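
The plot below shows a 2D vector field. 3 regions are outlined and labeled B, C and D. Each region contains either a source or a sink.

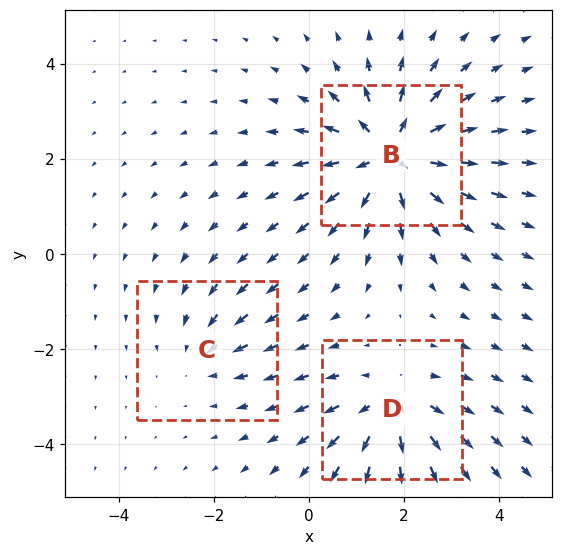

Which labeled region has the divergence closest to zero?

C

Divergence at each region's feature centre — B: about +5, C: about -2, D: about +3. Region C is closest to zero.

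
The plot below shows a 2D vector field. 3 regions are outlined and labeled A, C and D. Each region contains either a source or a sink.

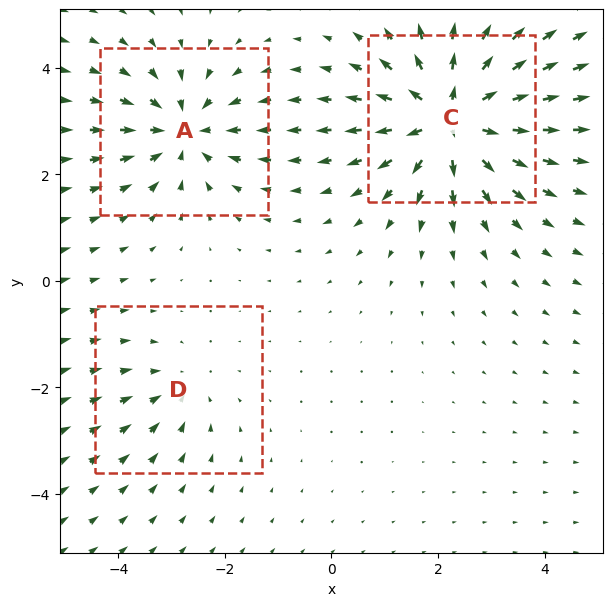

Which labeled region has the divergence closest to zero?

D

Divergence at each region's feature centre — A: about -4, C: about +5, D: about -2. Region D is closest to zero.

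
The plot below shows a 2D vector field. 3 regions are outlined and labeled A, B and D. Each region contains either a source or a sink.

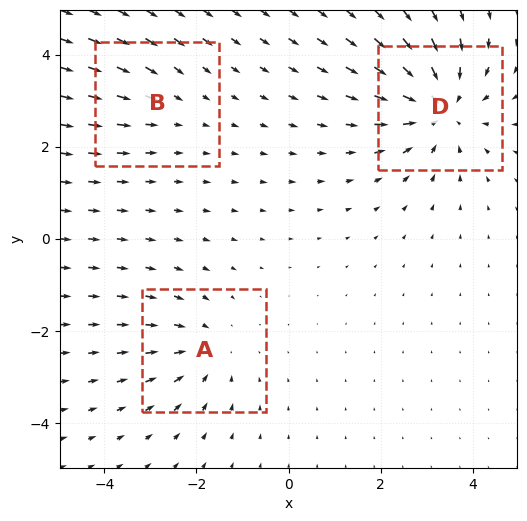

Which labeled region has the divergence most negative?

D

Divergence at each region's feature centre — A: about -3, B: about -2, D: about -4. Region D is most negative.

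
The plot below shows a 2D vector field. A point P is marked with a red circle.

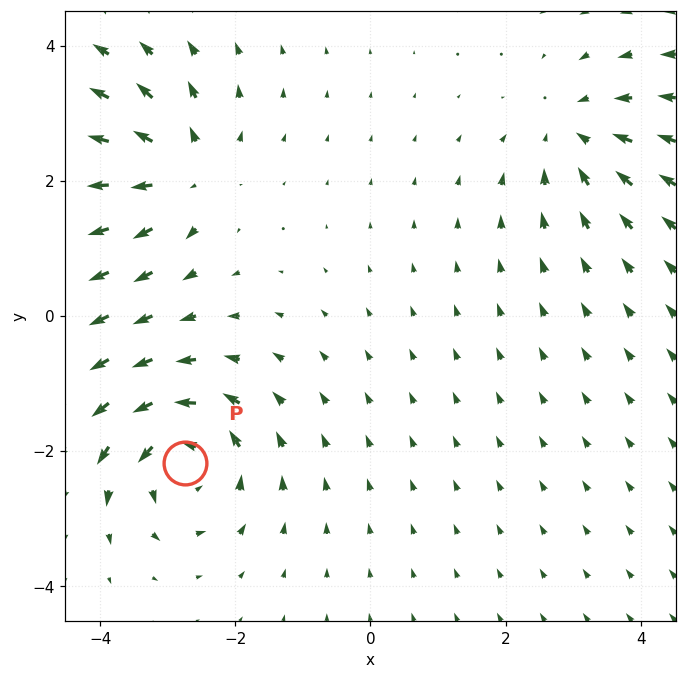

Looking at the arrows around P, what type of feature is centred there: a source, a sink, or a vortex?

At P (-2.7, -2.2) the arrows circulate counterclockwise. Divergence ≈0, curl about +5 — near-zero divergence with nonzero curl is a vortex.

vortex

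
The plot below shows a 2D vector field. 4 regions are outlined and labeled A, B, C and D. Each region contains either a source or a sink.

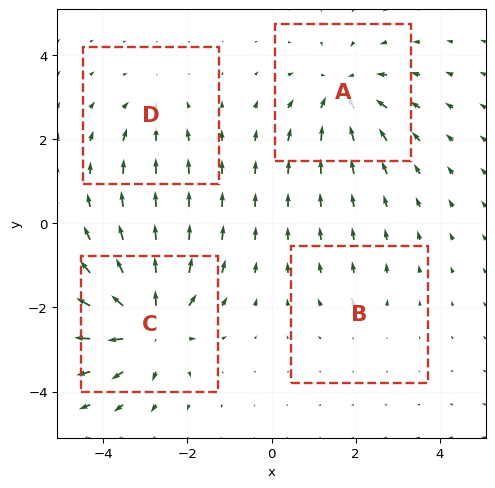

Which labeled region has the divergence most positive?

Divergence at each region's feature centre — A: about -5, B: about +2, C: about +7, D: about -3. Region C is most positive.

C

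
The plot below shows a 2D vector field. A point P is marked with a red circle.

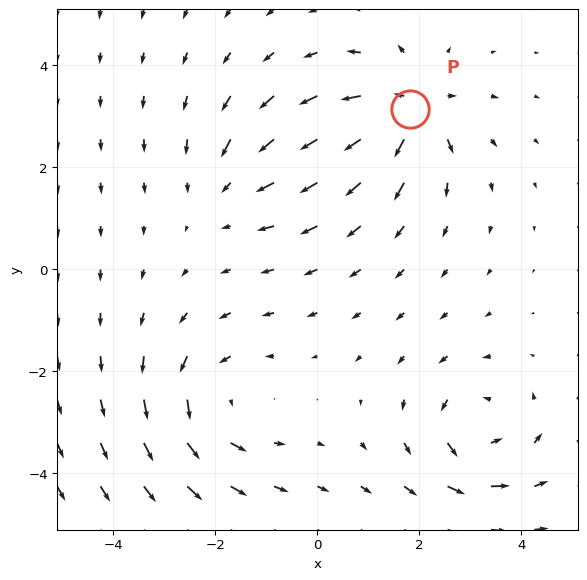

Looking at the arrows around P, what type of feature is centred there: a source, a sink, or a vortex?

At P (1.8, 3.1) the arrows spread outward. Divergence about +6, curl ≈0 — positive divergence with near-zero curl is a source.

source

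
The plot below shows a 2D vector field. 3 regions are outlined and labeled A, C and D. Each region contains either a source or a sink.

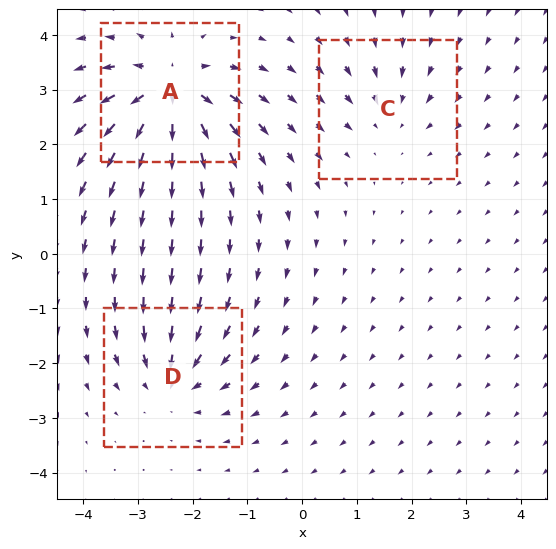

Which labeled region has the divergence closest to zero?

Divergence at each region's feature centre — A: about +6, C: about -3, D: about -4. Region C is closest to zero.

C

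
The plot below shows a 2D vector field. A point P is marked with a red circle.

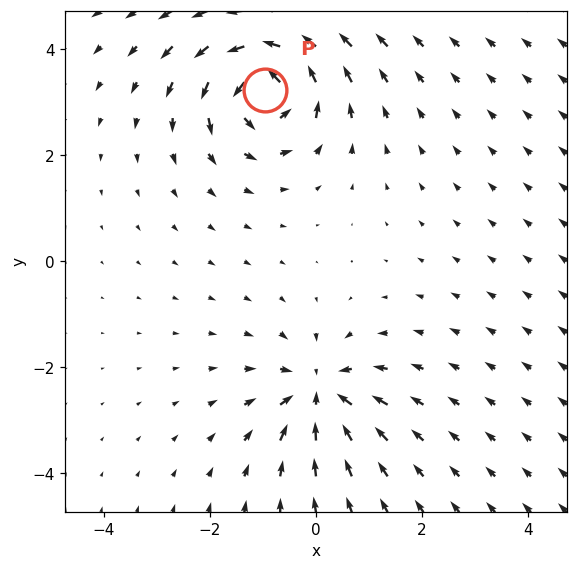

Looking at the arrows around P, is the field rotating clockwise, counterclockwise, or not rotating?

counterclockwise

Near P at (-1.0, 3.2) the arrows circulate counterclockwise. The curl (z-component) there is about +7; positive curl means counterclockwise rotation.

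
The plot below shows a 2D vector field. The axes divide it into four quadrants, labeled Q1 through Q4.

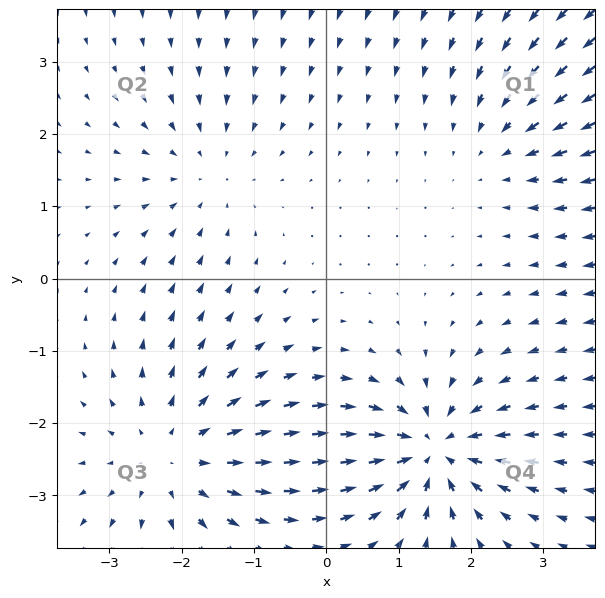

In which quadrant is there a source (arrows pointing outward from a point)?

The source sits at approximately (-2.1, -2.5), which lies in quadrant Q3. The divergence there is about +3, positive as expected for a source.

Q3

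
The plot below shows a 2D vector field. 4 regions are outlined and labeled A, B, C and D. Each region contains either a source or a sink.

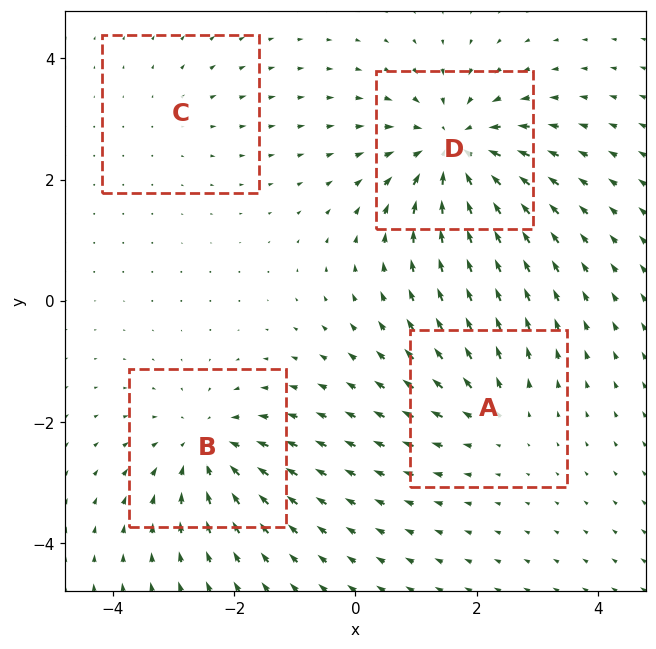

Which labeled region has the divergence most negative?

D

Divergence at each region's feature centre — A: about +3, B: about -5, C: about +2, D: about -7. Region D is most negative.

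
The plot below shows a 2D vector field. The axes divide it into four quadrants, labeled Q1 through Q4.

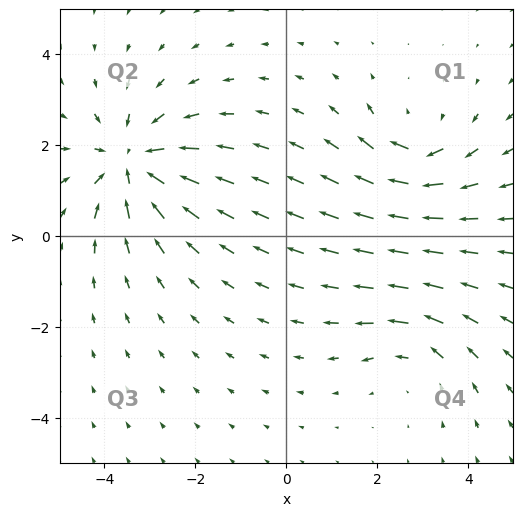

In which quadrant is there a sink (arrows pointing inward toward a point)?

Q2

The sink sits at approximately (-3.4, 1.6), which lies in quadrant Q2. The divergence there is about -4, negative as expected for a sink.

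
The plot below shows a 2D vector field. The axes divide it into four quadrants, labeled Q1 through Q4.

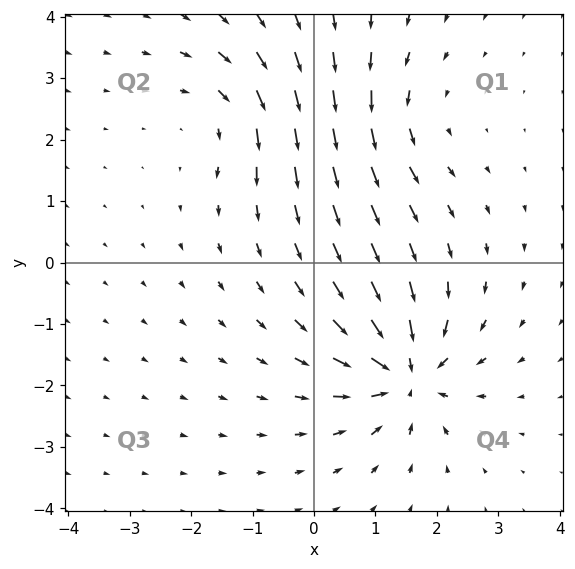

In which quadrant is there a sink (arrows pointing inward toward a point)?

Q4

The sink sits at approximately (1.5, -1.8), which lies in quadrant Q4. The divergence there is about -7, negative as expected for a sink.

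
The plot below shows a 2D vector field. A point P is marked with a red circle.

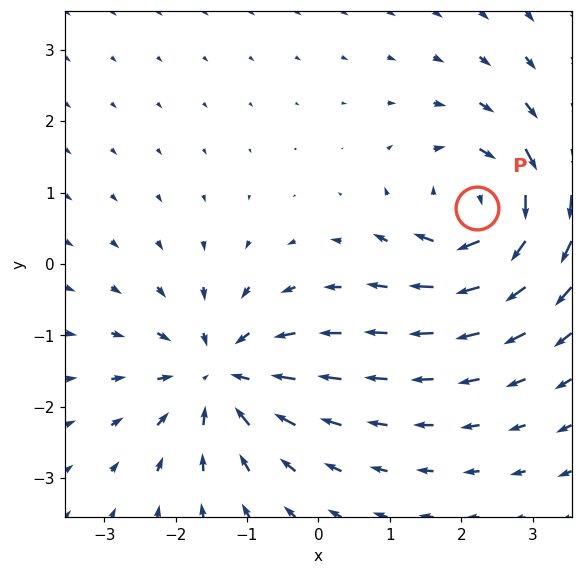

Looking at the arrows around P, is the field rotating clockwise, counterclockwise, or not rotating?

clockwise

Near P at (2.2, 0.8) the arrows circulate clockwise. The curl (z-component) there is about -5; negative curl means clockwise rotation.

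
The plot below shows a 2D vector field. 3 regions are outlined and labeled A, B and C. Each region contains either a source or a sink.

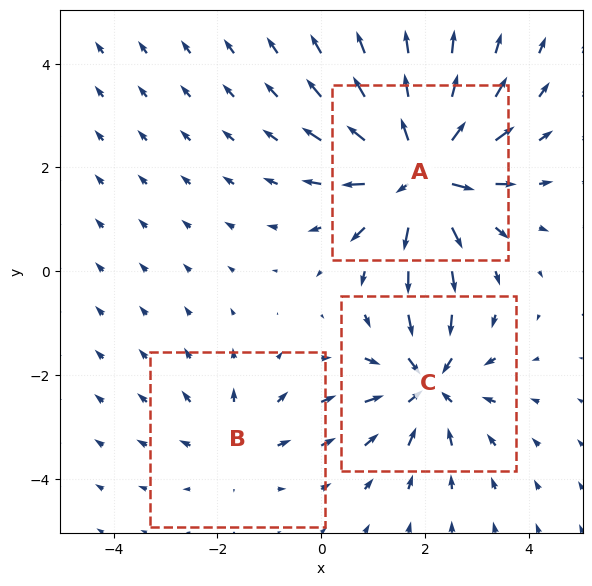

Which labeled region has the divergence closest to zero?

B

Divergence at each region's feature centre — A: about +5, B: about +2, C: about -4. Region B is closest to zero.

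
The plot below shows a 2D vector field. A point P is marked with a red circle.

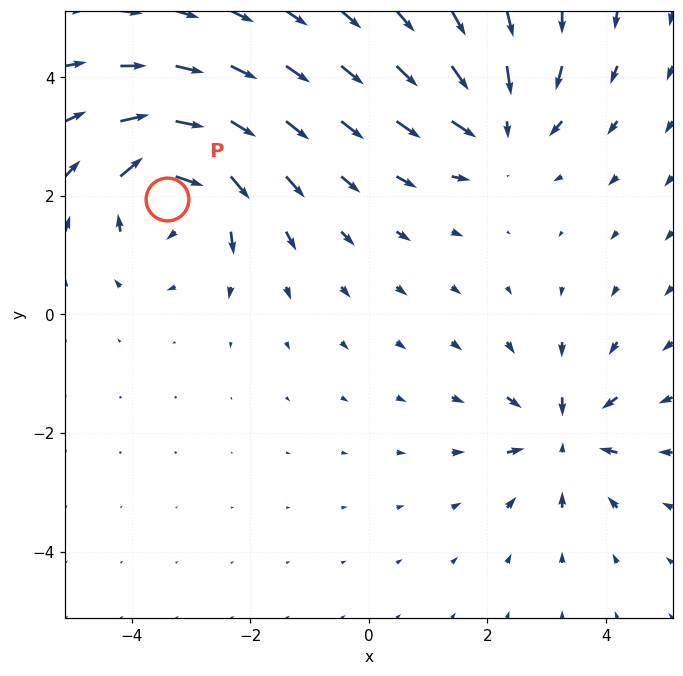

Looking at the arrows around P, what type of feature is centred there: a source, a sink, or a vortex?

At P (-3.4, 1.9) the arrows circulate clockwise. Divergence ≈0, curl about -6 — near-zero divergence with nonzero curl is a vortex.

vortex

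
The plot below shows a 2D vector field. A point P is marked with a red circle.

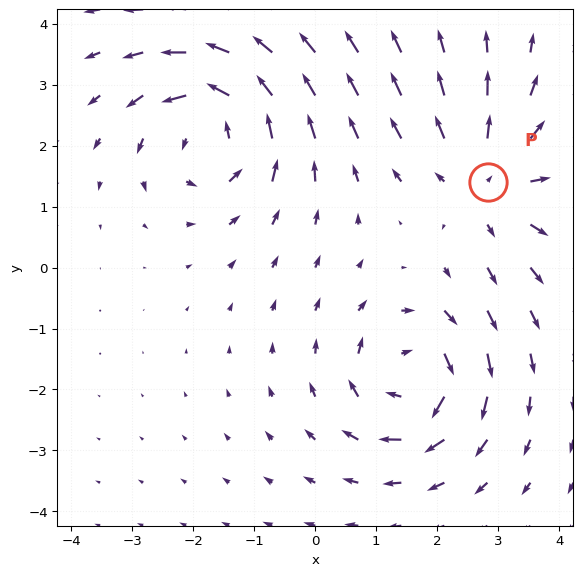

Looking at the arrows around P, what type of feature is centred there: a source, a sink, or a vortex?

source

At P (2.8, 1.4) the arrows spread outward. Divergence about +3, curl ≈0 — positive divergence with near-zero curl is a source.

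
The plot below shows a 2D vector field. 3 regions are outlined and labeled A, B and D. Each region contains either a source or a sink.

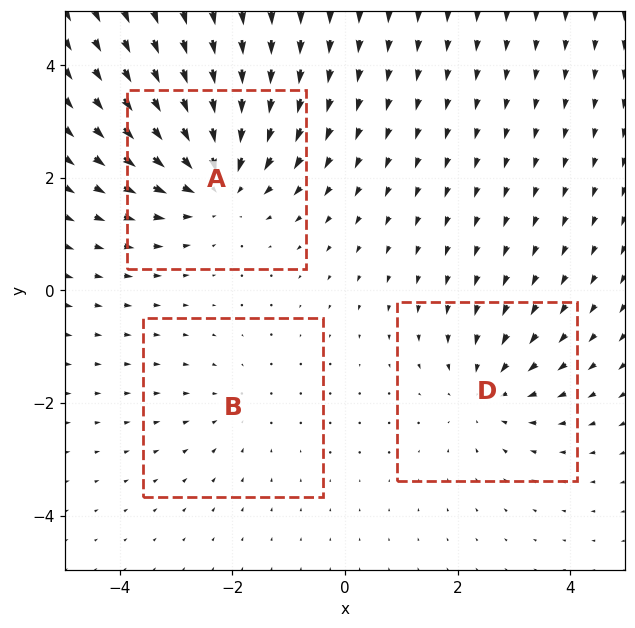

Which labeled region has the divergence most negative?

Divergence at each region's feature centre — A: about -4, B: about -2, D: about -3. Region A is most negative.

A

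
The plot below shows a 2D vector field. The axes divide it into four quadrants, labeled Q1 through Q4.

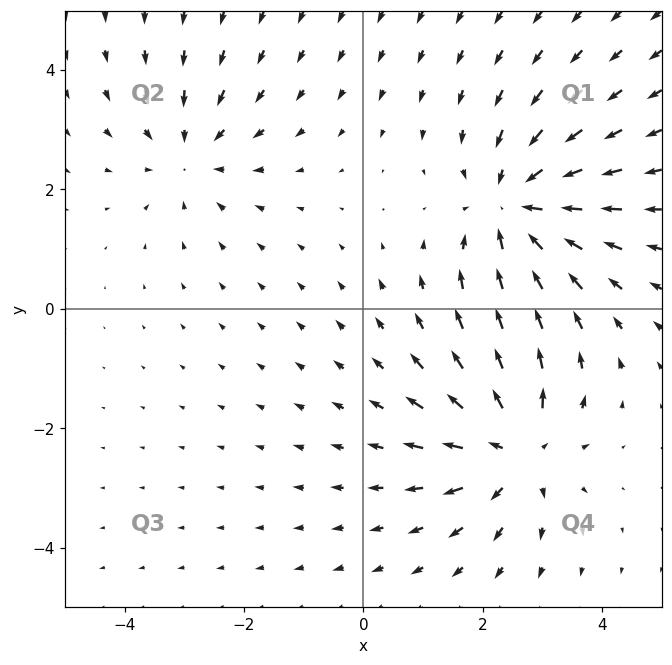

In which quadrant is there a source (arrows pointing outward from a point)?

Q4

The source sits at approximately (2.5, -2.4), which lies in quadrant Q4. The divergence there is about +4, positive as expected for a source.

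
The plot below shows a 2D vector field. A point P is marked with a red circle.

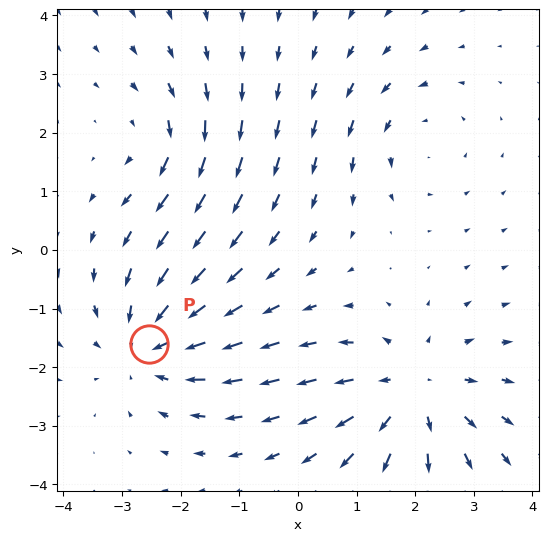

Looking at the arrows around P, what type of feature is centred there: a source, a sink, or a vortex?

At P (-2.5, -1.6) the arrows converge inward. Divergence about -4, curl ≈0 — negative divergence with near-zero curl is a sink.

sink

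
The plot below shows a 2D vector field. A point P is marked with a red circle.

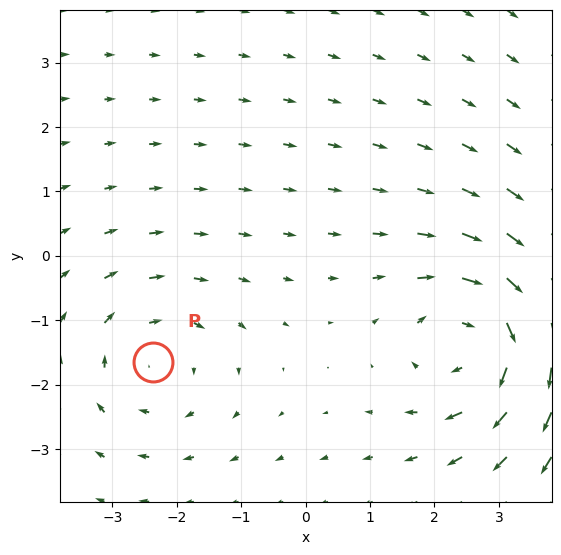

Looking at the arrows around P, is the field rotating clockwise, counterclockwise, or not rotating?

clockwise

Near P at (-2.4, -1.6) the arrows circulate clockwise. The curl (z-component) there is about -2; negative curl means clockwise rotation.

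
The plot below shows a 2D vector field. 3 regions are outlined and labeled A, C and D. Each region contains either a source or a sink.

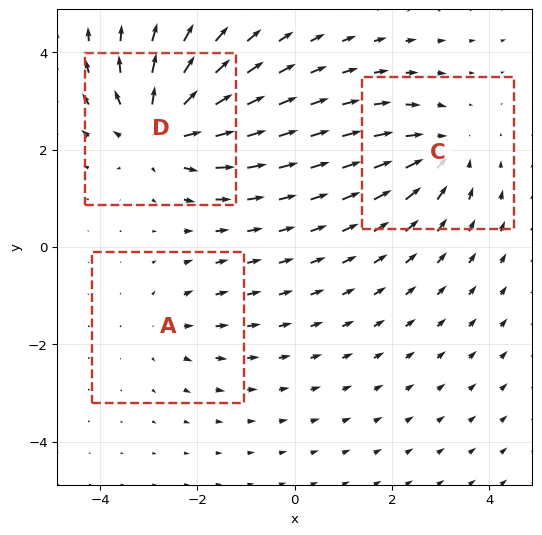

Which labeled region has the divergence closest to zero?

A

Divergence at each region's feature centre — A: about +2, C: about -3, D: about +5. Region A is closest to zero.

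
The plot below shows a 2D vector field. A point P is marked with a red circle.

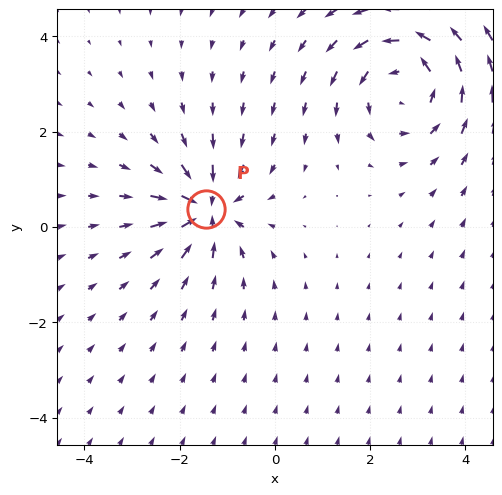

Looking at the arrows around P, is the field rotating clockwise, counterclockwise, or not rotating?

not rotating

Near P at (-1.4, 0.4) the arrows show no circulation. The curl there is ≈0.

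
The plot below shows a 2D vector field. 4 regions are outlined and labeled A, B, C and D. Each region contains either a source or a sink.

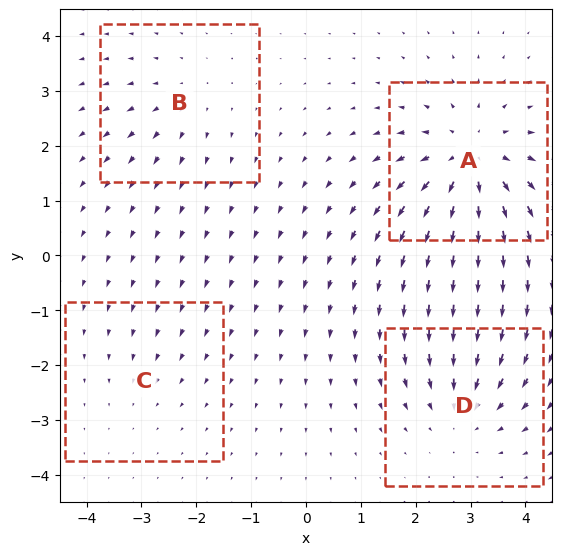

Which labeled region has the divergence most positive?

Divergence at each region's feature centre — A: about +7, B: about +3, C: about -2, D: about -4. Region A is most positive.

A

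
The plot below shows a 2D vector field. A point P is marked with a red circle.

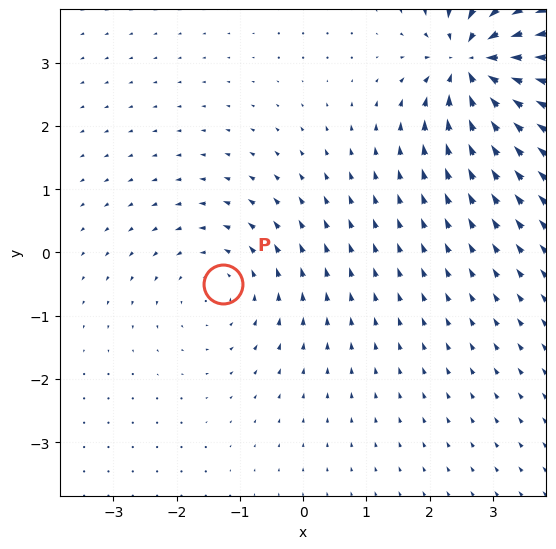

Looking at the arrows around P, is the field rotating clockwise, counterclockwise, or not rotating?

Near P at (-1.3, -0.5) the arrows circulate counterclockwise. The curl (z-component) there is about +3; positive curl means counterclockwise rotation.

counterclockwise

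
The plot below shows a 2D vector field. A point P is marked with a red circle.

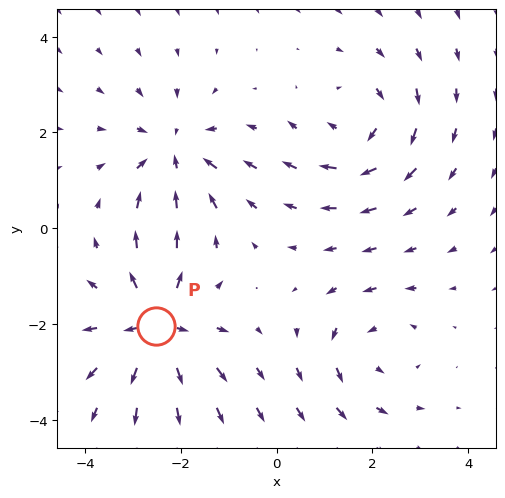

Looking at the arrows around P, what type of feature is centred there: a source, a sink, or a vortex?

At P (-2.5, -2.0) the arrows spread outward. Divergence about +6, curl ≈0 — positive divergence with near-zero curl is a source.

source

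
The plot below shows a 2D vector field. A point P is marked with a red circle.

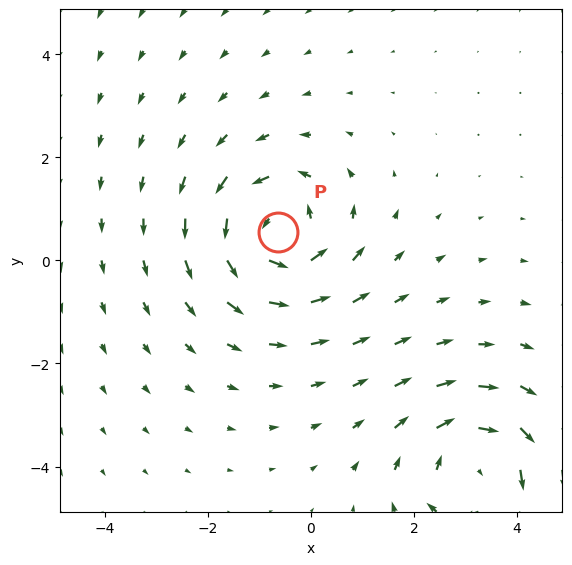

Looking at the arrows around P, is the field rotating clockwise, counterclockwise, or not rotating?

Near P at (-0.6, 0.6) the arrows circulate counterclockwise. The curl (z-component) there is about +3; positive curl means counterclockwise rotation.

counterclockwise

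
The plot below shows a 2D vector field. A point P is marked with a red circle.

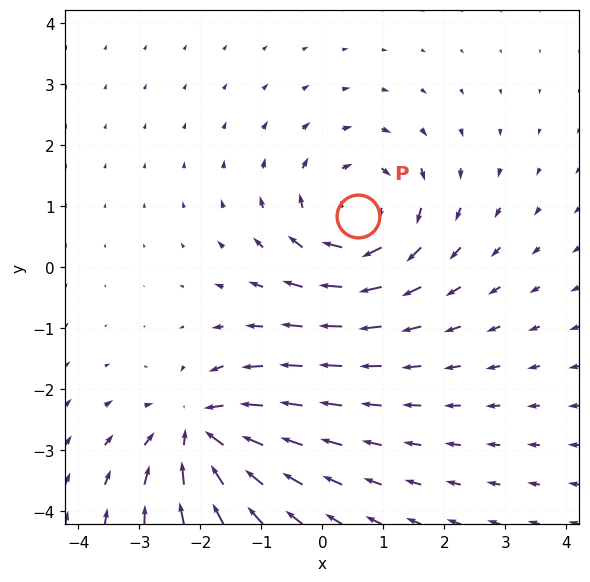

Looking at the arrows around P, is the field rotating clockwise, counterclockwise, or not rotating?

clockwise

Near P at (0.6, 0.8) the arrows circulate clockwise. The curl (z-component) there is about -5; negative curl means clockwise rotation.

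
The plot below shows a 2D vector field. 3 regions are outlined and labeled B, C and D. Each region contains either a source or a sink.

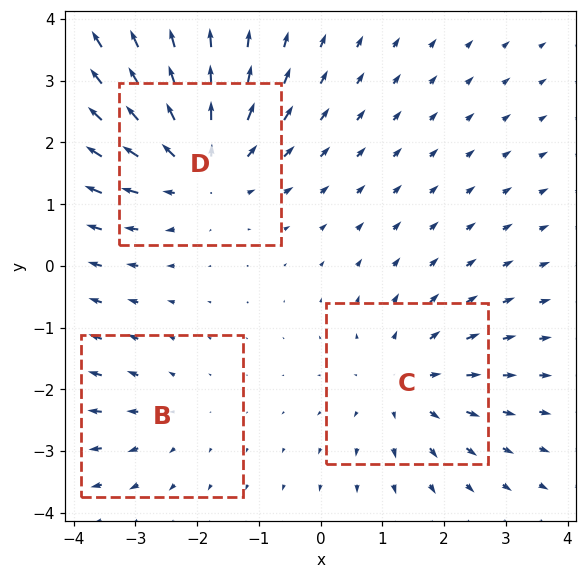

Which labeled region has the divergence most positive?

D

Divergence at each region's feature centre — B: about +2, C: about +3, D: about +4. Region D is most positive.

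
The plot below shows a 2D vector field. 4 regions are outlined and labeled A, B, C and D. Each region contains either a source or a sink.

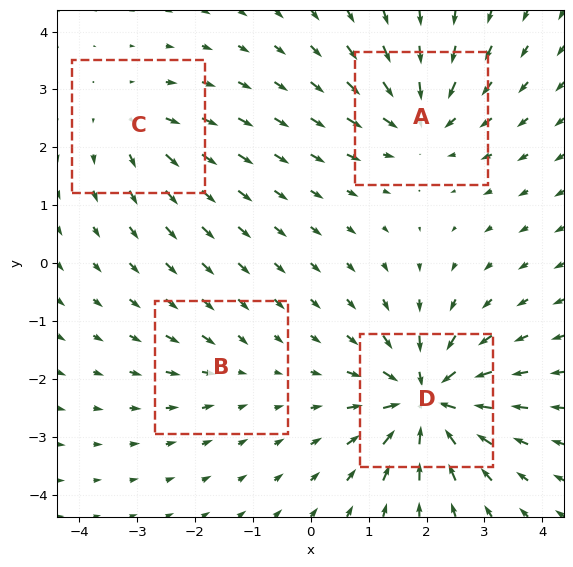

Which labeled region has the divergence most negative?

Divergence at each region's feature centre — A: about -6, B: about -3, C: about +4, D: about -9. Region D is most negative.

D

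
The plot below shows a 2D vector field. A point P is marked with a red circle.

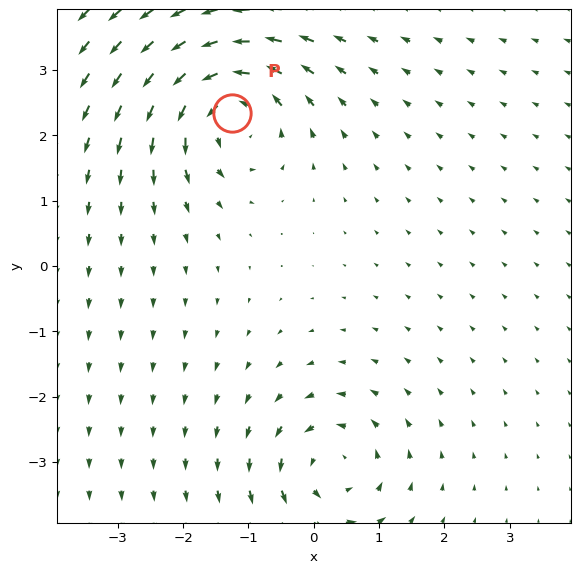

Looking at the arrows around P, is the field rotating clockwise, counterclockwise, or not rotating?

counterclockwise

Near P at (-1.3, 2.3) the arrows circulate counterclockwise. The curl (z-component) there is about +7; positive curl means counterclockwise rotation.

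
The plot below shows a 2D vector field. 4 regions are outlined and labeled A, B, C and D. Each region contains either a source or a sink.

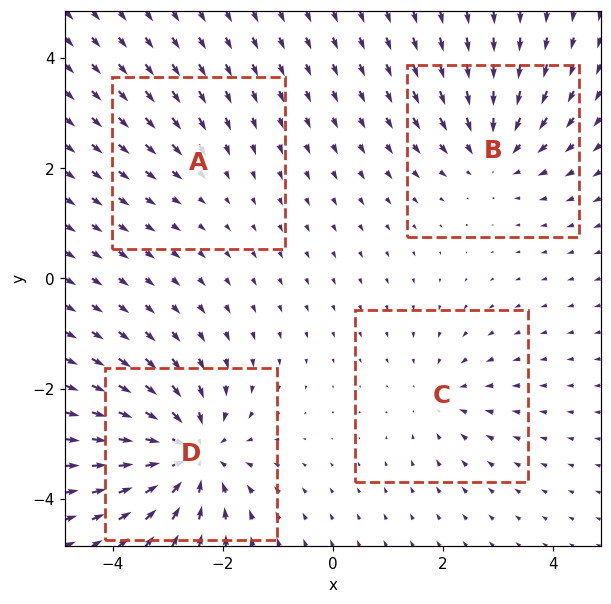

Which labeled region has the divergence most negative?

Divergence at each region's feature centre — A: about -2, B: about -5, C: about -3, D: about -7. Region D is most negative.

D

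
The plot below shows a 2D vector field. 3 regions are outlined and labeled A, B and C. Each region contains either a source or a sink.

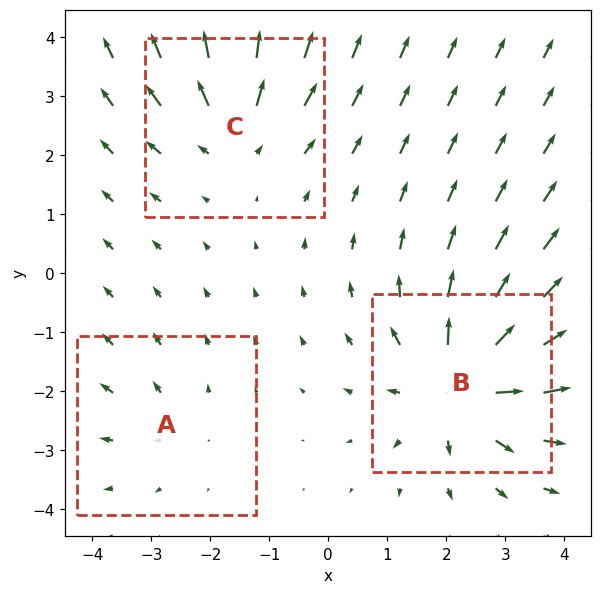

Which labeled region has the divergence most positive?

B

Divergence at each region's feature centre — A: about +2, B: about +6, C: about +3. Region B is most positive.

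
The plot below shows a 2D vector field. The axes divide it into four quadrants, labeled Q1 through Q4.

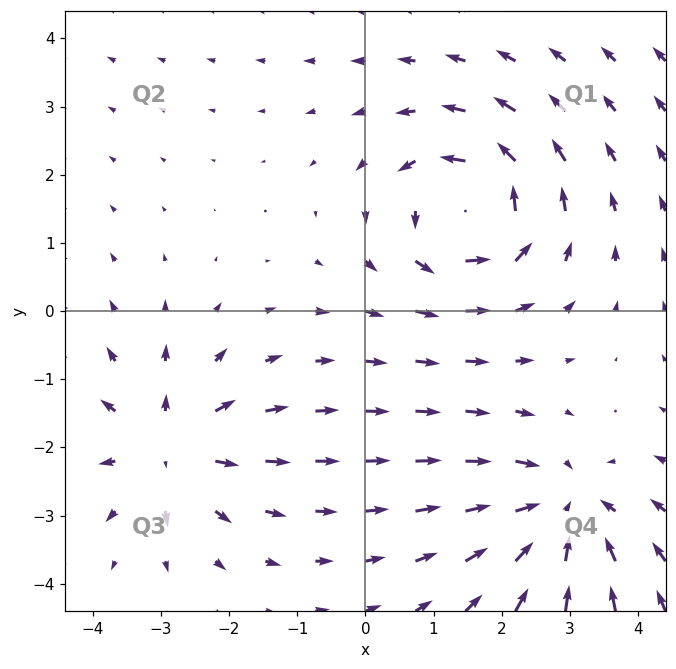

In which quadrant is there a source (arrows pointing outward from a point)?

Q3

The source sits at approximately (-2.9, -2.0), which lies in quadrant Q3. The divergence there is about +4, positive as expected for a source.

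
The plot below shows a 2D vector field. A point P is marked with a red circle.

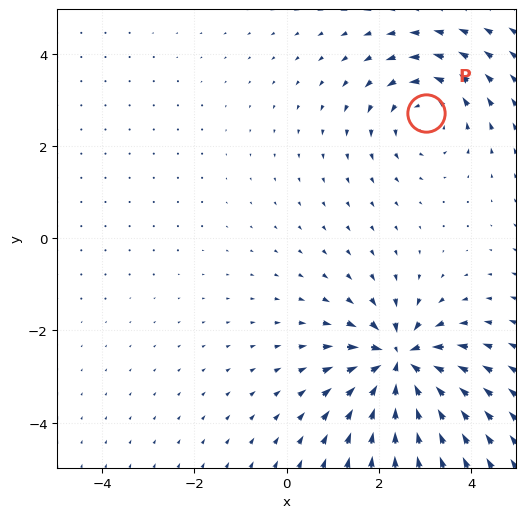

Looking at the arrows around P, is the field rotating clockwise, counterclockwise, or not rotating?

Near P at (3.0, 2.7) the arrows circulate counterclockwise. The curl (z-component) there is about +3; positive curl means counterclockwise rotation.

counterclockwise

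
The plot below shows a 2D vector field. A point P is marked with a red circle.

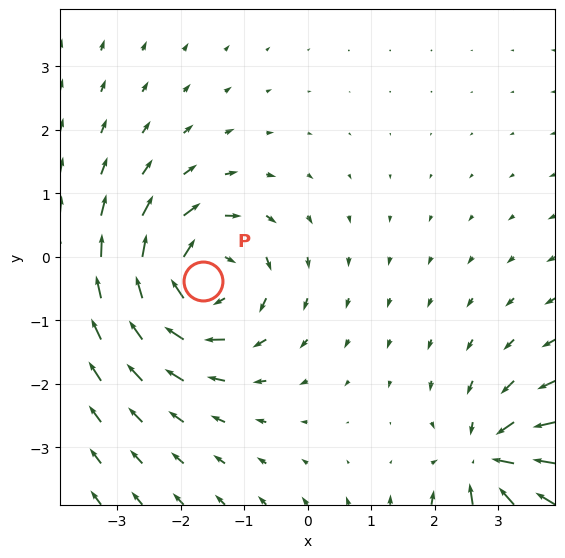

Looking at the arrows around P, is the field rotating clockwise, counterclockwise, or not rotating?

clockwise

Near P at (-1.7, -0.4) the arrows circulate clockwise. The curl (z-component) there is about -4; negative curl means clockwise rotation.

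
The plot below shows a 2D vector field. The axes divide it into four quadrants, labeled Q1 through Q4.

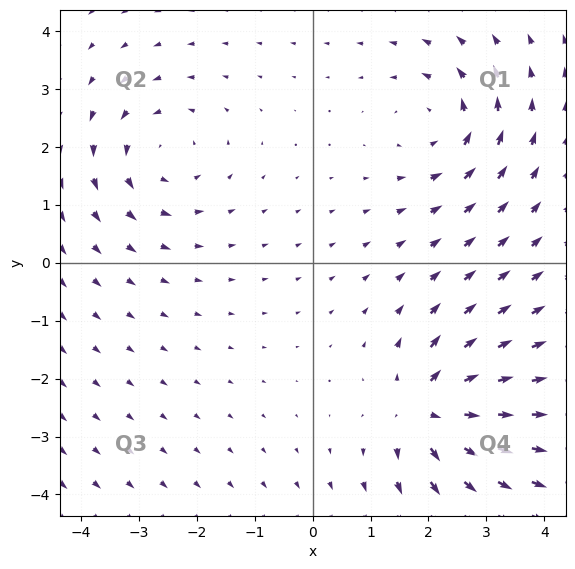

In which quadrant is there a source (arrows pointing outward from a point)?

Q4

The source sits at approximately (2.0, -2.5), which lies in quadrant Q4. The divergence there is about +6, positive as expected for a source.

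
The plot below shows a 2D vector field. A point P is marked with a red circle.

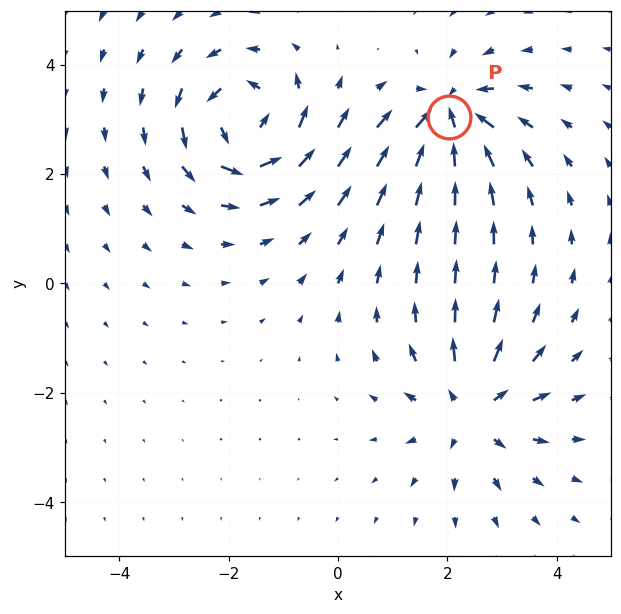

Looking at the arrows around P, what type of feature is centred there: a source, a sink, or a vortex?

sink

At P (2.0, 3.1) the arrows converge inward. Divergence about -6, curl ≈0 — negative divergence with near-zero curl is a sink.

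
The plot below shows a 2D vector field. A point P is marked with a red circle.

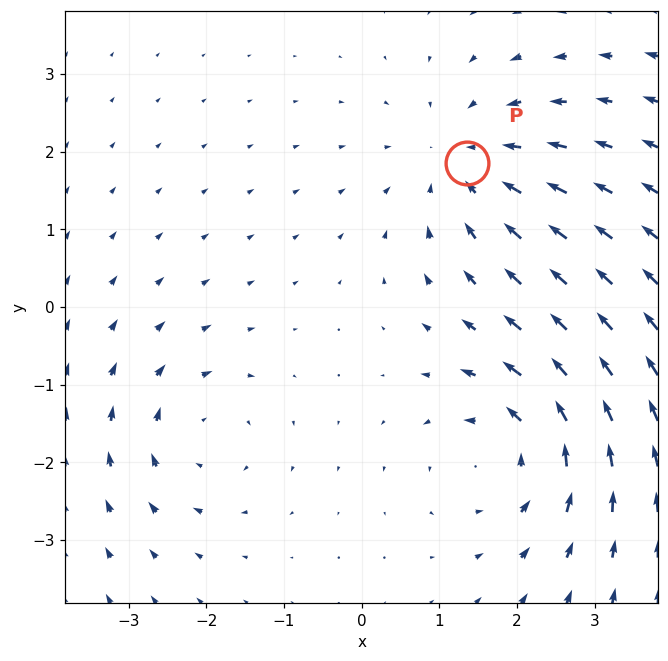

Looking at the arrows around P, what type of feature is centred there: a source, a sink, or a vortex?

sink

At P (1.4, 1.9) the arrows converge inward. Divergence about -3, curl ≈0 — negative divergence with near-zero curl is a sink.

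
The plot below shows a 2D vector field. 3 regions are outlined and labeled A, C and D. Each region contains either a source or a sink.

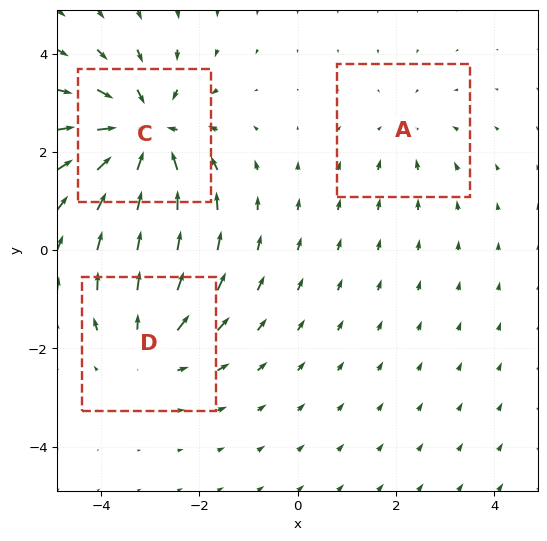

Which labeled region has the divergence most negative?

Divergence at each region's feature centre — A: about -2, C: about -5, D: about +3. Region C is most negative.

C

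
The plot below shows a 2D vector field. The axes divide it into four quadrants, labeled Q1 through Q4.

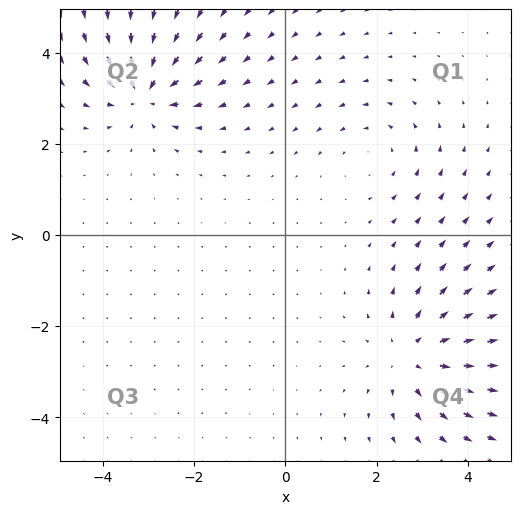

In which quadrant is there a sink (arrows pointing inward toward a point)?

Q2

The sink sits at approximately (-3.1, 3.1), which lies in quadrant Q2. The divergence there is about -6, negative as expected for a sink.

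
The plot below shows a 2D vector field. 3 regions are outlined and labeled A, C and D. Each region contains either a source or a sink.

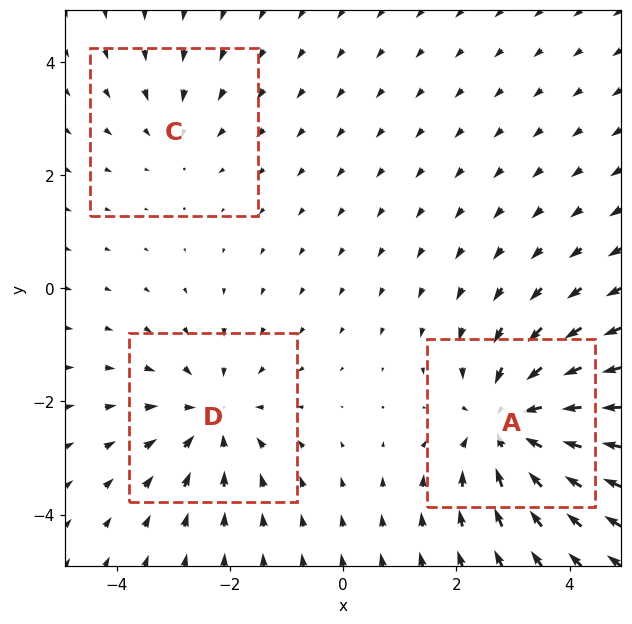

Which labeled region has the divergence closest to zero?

Divergence at each region's feature centre — A: about -4, C: about -2, D: about -3. Region C is closest to zero.

C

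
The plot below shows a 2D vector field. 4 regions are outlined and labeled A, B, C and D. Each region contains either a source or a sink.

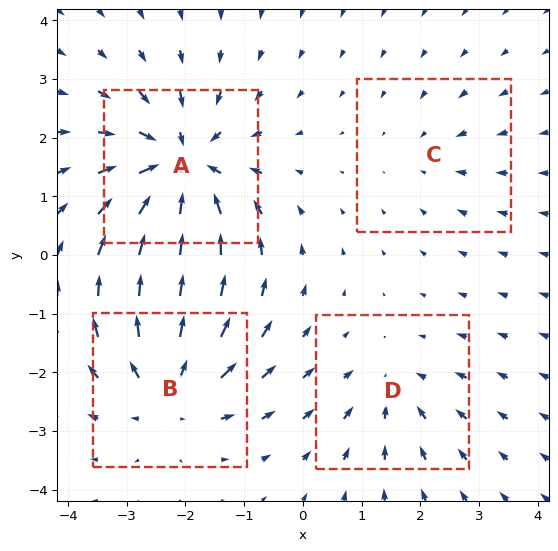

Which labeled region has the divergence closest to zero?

Divergence at each region's feature centre — A: about -7, B: about +5, C: about -2, D: about -3. Region C is closest to zero.

C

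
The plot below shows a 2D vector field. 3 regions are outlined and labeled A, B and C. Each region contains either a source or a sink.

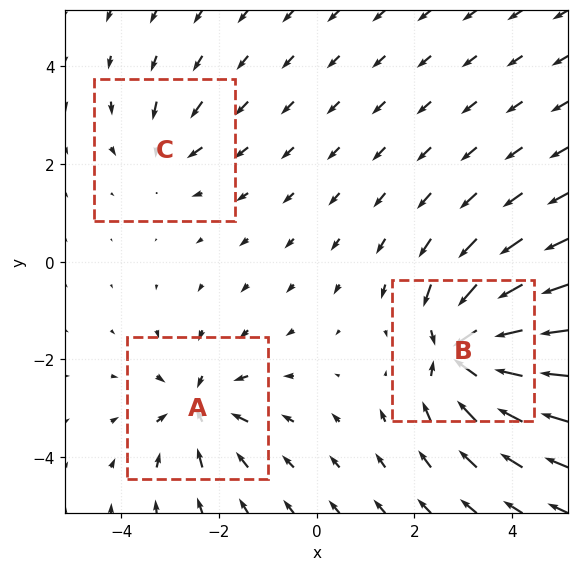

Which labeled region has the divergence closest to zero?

Divergence at each region's feature centre — A: about -4, B: about -6, C: about -2. Region C is closest to zero.

C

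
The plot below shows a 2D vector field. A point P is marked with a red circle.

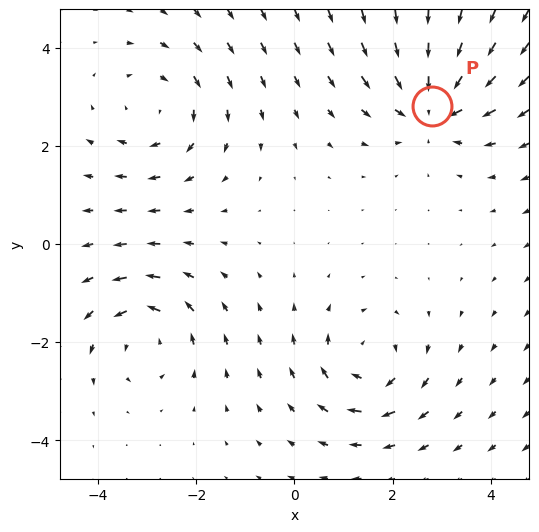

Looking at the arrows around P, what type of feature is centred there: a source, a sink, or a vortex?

sink

At P (2.8, 2.8) the arrows converge inward. Divergence about -4, curl ≈0 — negative divergence with near-zero curl is a sink.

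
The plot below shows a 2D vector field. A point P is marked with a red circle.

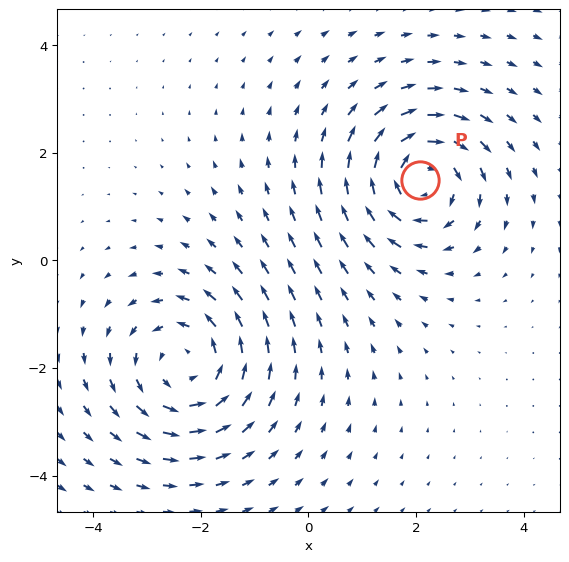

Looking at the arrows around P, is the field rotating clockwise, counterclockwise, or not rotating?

clockwise

Near P at (2.1, 1.5) the arrows circulate clockwise. The curl (z-component) there is about -5; negative curl means clockwise rotation.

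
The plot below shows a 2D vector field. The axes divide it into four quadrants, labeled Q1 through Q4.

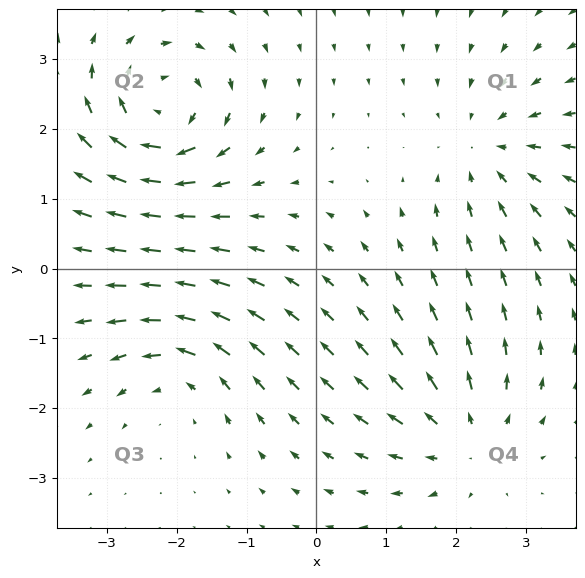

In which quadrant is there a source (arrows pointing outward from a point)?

Q4

The source sits at approximately (2.1, -2.4), which lies in quadrant Q4. The divergence there is about +4, positive as expected for a source.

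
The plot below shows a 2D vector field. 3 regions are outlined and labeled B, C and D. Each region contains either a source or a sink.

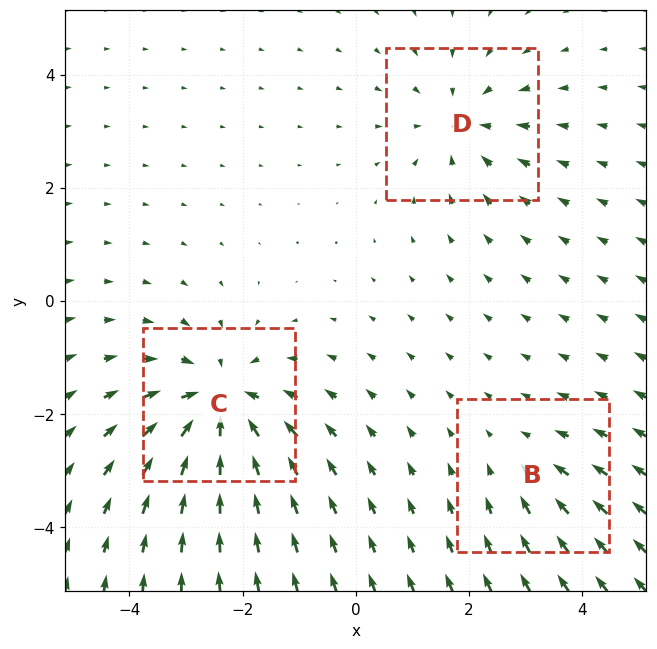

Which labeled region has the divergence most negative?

Divergence at each region's feature centre — B: about -2, C: about -5, D: about -3. Region C is most negative.

C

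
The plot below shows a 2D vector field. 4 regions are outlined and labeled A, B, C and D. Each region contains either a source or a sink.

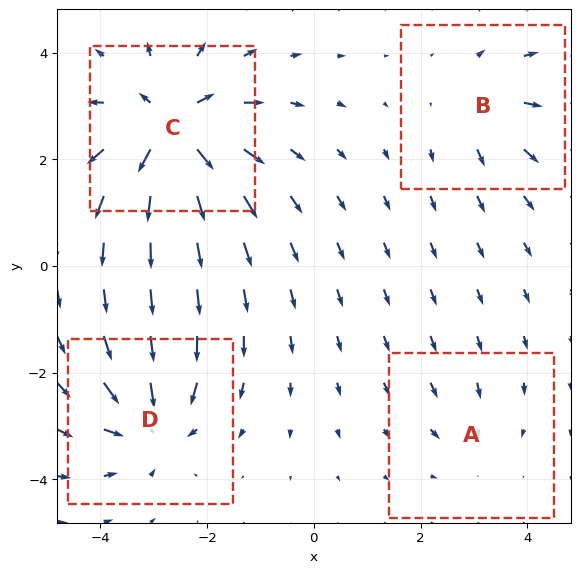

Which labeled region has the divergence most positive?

Divergence at each region's feature centre — A: about -2, B: about +3, C: about +8, D: about -6. Region C is most positive.

C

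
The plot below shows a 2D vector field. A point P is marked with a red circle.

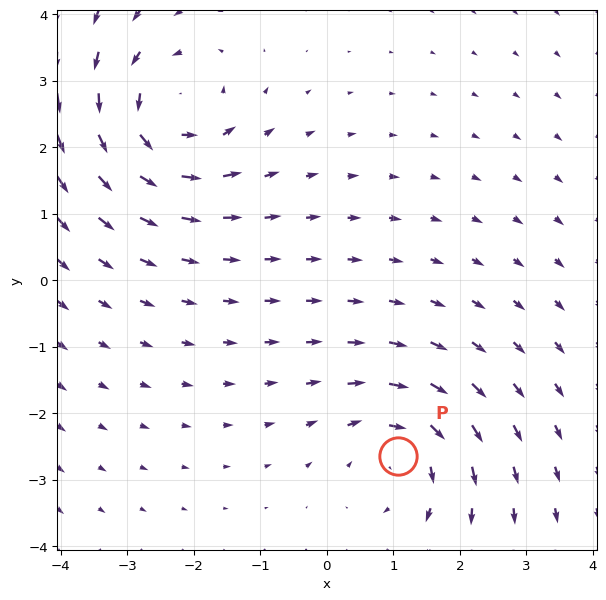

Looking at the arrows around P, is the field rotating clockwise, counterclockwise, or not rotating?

clockwise

Near P at (1.1, -2.7) the arrows circulate clockwise. The curl (z-component) there is about -4; negative curl means clockwise rotation.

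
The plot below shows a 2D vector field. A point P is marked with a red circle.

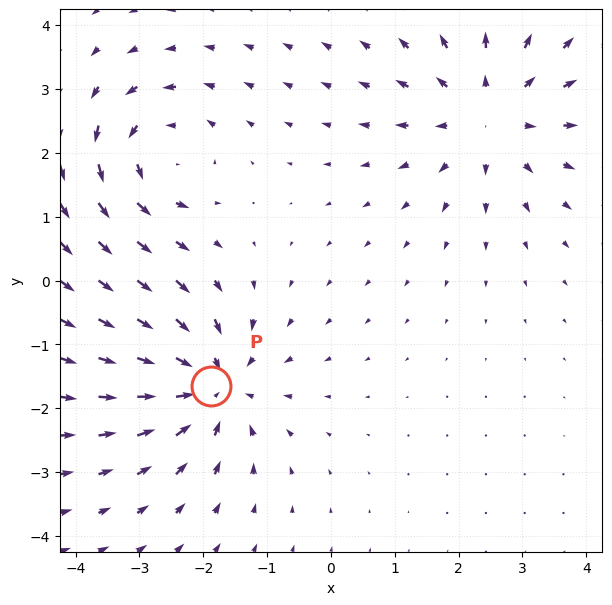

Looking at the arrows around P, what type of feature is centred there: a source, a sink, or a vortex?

At P (-1.9, -1.6) the arrows converge inward. Divergence about -3, curl ≈0 — negative divergence with near-zero curl is a sink.

sink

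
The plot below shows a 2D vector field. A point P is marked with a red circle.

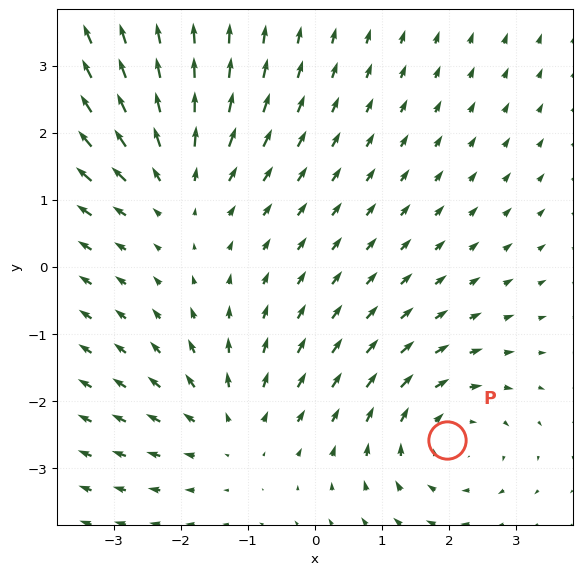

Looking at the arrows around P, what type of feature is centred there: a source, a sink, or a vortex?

At P (2.0, -2.6) the arrows circulate clockwise. Divergence ≈0, curl about -3 — near-zero divergence with nonzero curl is a vortex.

vortex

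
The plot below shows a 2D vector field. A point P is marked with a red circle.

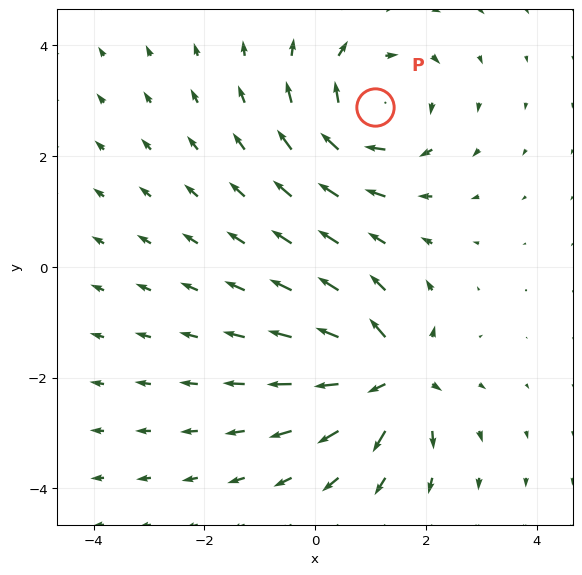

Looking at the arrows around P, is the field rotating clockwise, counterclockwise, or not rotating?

Near P at (1.1, 2.9) the arrows circulate clockwise. The curl (z-component) there is about -4; negative curl means clockwise rotation.

clockwise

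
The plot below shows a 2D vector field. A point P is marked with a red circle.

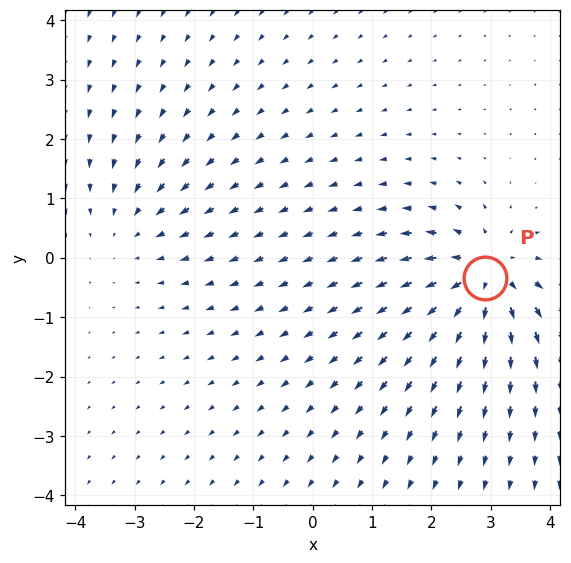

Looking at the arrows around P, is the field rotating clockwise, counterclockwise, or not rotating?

not rotating

Near P at (2.9, -0.3) the arrows show no circulation. The curl there is ≈0.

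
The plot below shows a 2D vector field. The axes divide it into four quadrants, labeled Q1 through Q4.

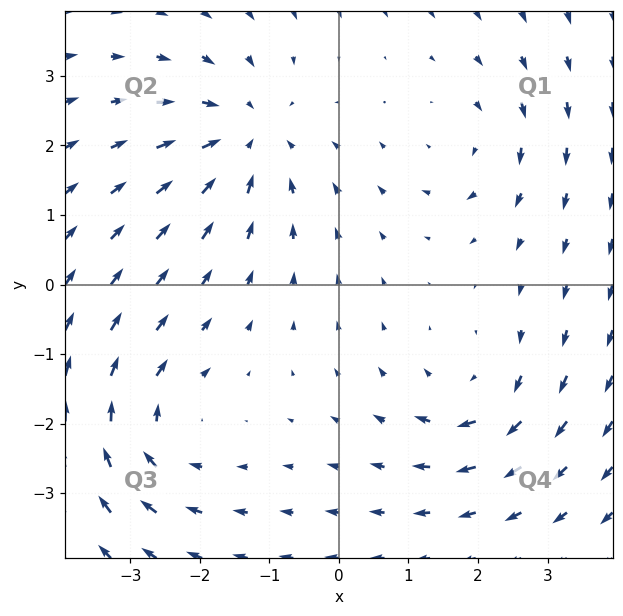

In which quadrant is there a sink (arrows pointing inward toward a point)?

The sink sits at approximately (-1.3, 2.1), which lies in quadrant Q2. The divergence there is about -5, negative as expected for a sink.

Q2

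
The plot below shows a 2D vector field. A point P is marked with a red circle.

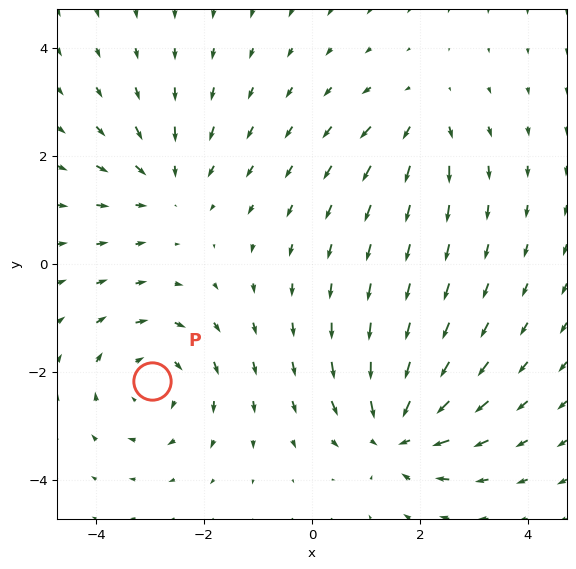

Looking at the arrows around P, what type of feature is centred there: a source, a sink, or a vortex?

At P (-3.0, -2.2) the arrows circulate clockwise. Divergence ≈0, curl about -4 — near-zero divergence with nonzero curl is a vortex.

vortex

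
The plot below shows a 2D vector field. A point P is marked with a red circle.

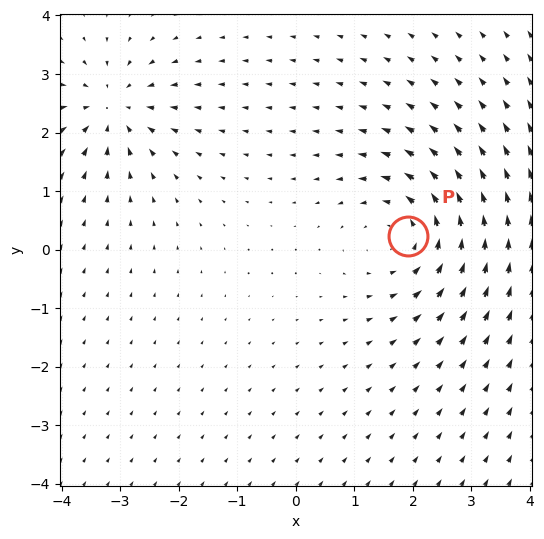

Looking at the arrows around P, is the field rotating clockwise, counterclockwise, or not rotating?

counterclockwise

Near P at (1.9, 0.2) the arrows circulate counterclockwise. The curl (z-component) there is about +4; positive curl means counterclockwise rotation.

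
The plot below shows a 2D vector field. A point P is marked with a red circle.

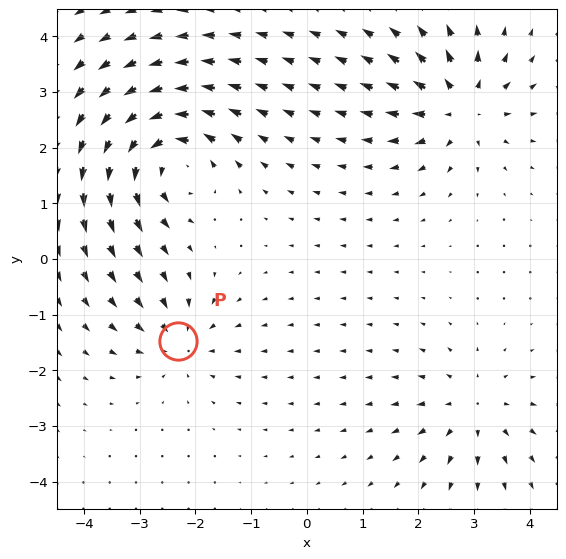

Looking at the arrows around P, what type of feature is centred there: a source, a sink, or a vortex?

At P (-2.3, -1.5) the arrows converge inward. Divergence about -4, curl ≈0 — negative divergence with near-zero curl is a sink.

sink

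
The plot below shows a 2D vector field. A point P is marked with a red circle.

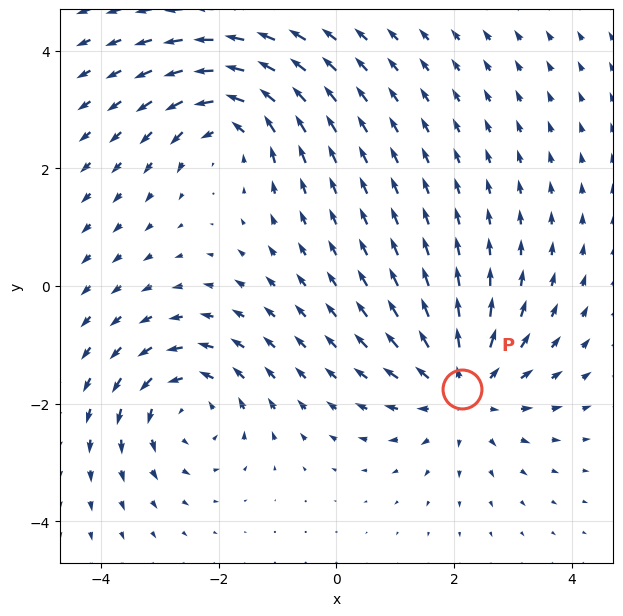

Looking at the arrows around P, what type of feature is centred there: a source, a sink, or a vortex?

At P (2.1, -1.8) the arrows spread outward. Divergence about +3, curl ≈0 — positive divergence with near-zero curl is a source.

source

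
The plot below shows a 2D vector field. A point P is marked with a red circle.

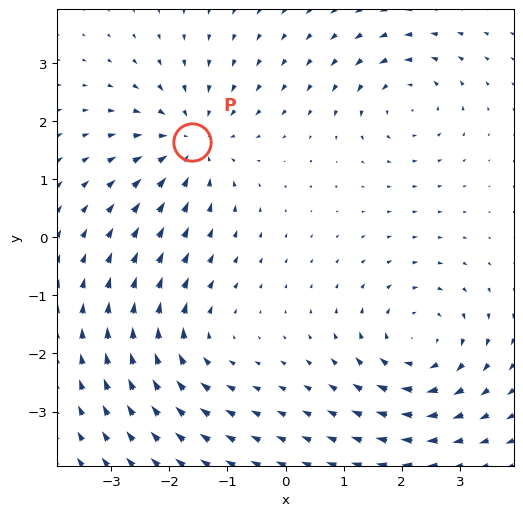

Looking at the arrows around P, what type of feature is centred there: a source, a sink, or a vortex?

At P (-1.6, 1.6) the arrows converge inward. Divergence about -4, curl ≈0 — negative divergence with near-zero curl is a sink.

sink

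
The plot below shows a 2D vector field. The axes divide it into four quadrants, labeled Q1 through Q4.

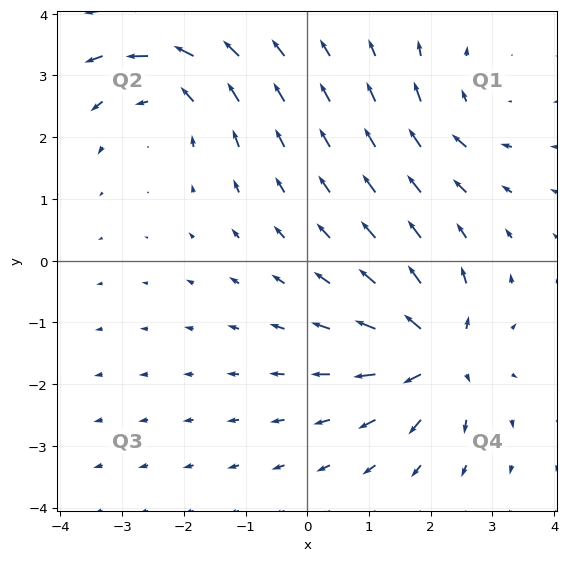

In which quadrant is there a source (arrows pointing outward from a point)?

Q4

The source sits at approximately (2.1, -1.5), which lies in quadrant Q4. The divergence there is about +7, positive as expected for a source.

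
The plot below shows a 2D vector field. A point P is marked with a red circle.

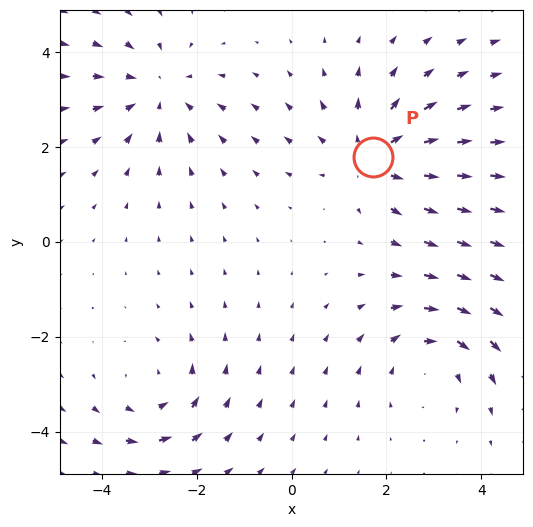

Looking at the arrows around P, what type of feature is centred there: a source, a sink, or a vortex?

source

At P (1.7, 1.8) the arrows spread outward. Divergence about +3, curl ≈0 — positive divergence with near-zero curl is a source.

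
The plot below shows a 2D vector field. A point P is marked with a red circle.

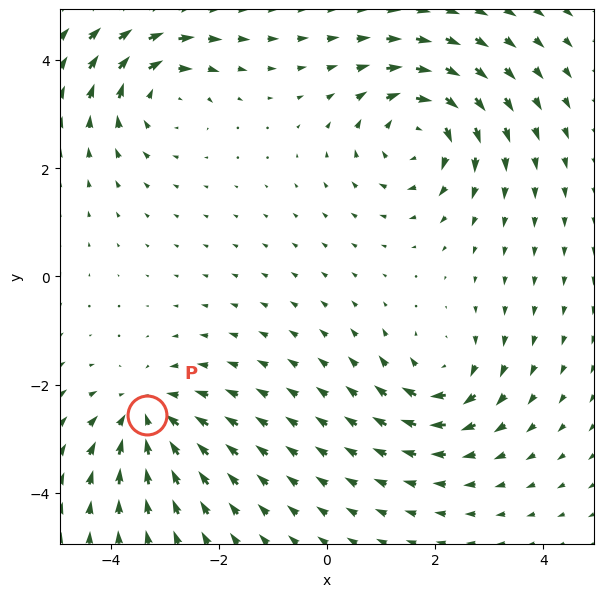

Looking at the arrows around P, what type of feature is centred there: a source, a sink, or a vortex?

At P (-3.3, -2.6) the arrows converge inward. Divergence about -4, curl ≈0 — negative divergence with near-zero curl is a sink.

sink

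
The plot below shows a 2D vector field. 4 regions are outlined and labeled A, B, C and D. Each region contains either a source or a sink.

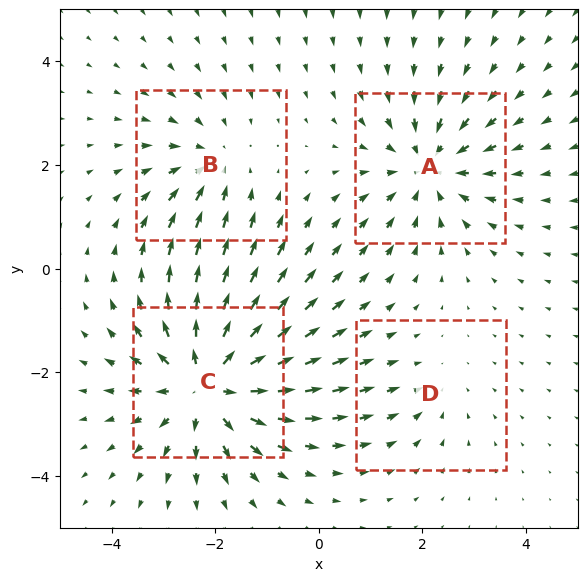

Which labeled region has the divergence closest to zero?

Divergence at each region's feature centre — A: about -4, B: about -3, C: about +6, D: about -2. Region D is closest to zero.

D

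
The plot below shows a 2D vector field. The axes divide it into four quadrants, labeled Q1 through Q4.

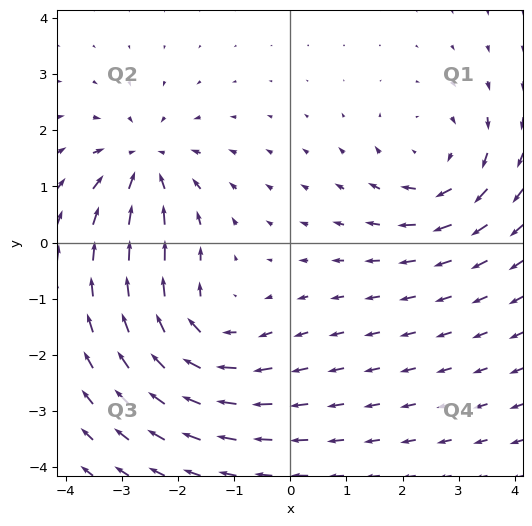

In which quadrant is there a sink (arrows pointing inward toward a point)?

Q2

The sink sits at approximately (-2.6, 1.4), which lies in quadrant Q2. The divergence there is about -5, negative as expected for a sink.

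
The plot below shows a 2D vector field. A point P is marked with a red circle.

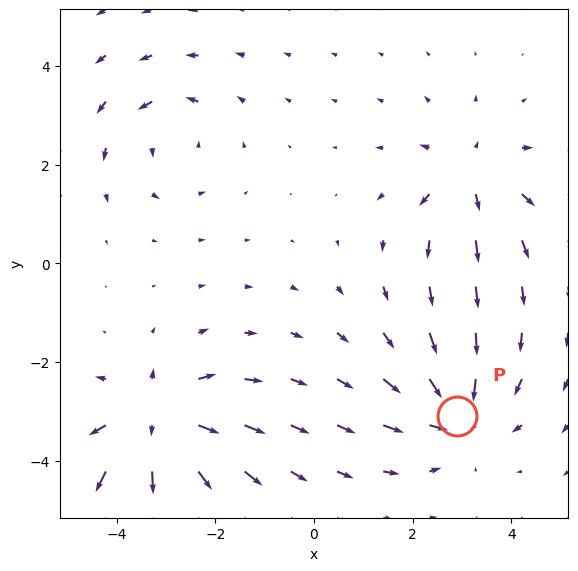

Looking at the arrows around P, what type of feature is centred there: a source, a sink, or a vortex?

At P (2.9, -3.1) the arrows converge inward. Divergence about -4, curl ≈0 — negative divergence with near-zero curl is a sink.

sink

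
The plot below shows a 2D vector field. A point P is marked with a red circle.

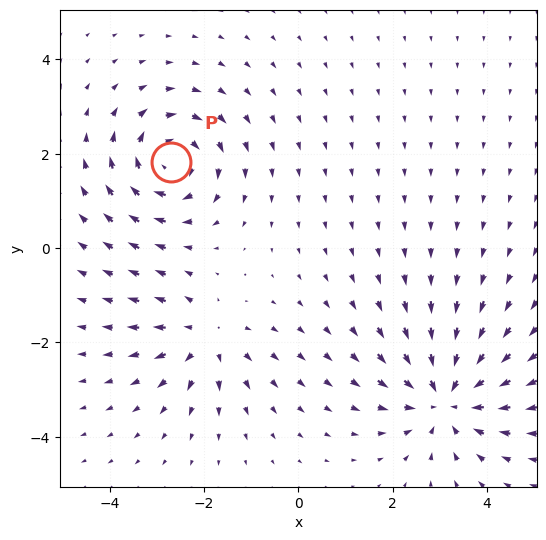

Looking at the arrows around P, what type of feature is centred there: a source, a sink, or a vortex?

At P (-2.7, 1.8) the arrows circulate clockwise. Divergence ≈0, curl about -5 — near-zero divergence with nonzero curl is a vortex.

vortex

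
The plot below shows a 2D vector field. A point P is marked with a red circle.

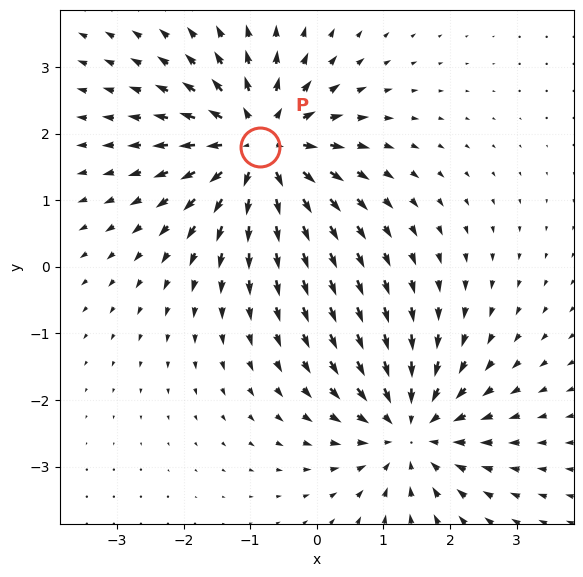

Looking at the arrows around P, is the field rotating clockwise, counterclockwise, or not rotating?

Near P at (-0.9, 1.8) the arrows show no circulation. The curl there is ≈0.

not rotating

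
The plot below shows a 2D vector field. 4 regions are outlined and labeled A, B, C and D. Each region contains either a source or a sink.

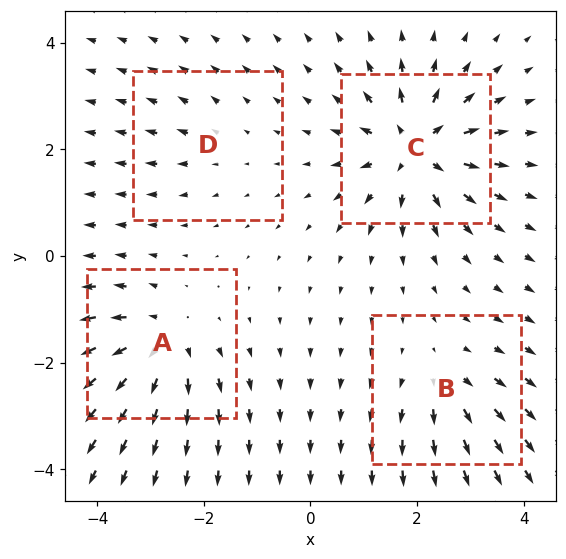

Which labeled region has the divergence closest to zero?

D

Divergence at each region's feature centre — A: about +6, B: about +4, C: about +8, D: about +2. Region D is closest to zero.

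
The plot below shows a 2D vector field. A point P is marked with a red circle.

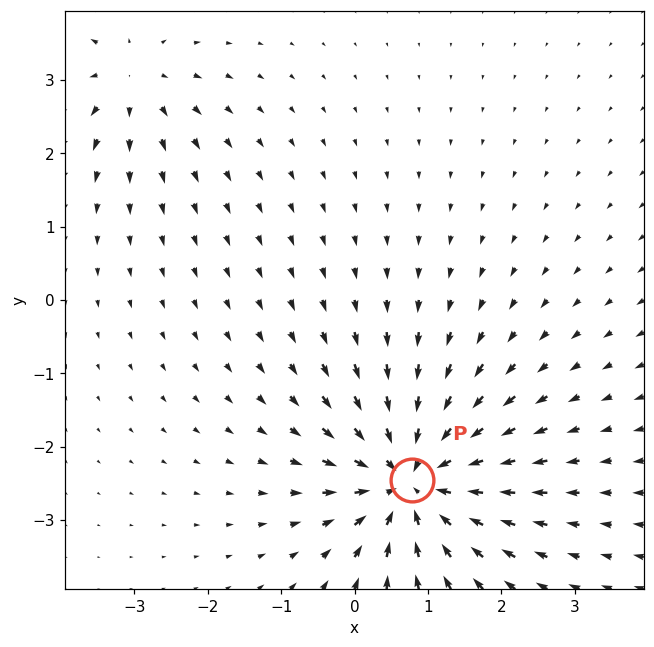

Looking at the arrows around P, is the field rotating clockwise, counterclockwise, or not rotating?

not rotating

Near P at (0.8, -2.5) the arrows show no circulation. The curl there is ≈0.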